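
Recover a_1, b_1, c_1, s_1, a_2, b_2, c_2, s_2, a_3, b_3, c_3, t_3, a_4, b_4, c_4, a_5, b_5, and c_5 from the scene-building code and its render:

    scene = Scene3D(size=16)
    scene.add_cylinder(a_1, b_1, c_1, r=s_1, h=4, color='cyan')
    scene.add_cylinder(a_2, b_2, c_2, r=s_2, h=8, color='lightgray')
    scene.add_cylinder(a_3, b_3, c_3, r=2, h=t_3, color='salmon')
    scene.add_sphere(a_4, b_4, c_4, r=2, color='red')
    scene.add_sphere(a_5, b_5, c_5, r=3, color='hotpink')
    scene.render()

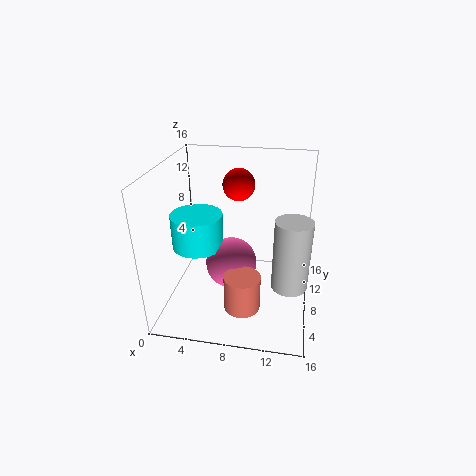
a_1 = 3
b_1 = 9
c_1 = 6
s_1 = 3
a_2 = 14
b_2 = 7
c_2 = 3
s_2 = 2
a_3 = 9
b_3 = 5
c_3 = 1
t_3 = 4
a_4 = 7
b_4 = 14
c_4 = 12
a_5 = 7
b_5 = 9
c_5 = 4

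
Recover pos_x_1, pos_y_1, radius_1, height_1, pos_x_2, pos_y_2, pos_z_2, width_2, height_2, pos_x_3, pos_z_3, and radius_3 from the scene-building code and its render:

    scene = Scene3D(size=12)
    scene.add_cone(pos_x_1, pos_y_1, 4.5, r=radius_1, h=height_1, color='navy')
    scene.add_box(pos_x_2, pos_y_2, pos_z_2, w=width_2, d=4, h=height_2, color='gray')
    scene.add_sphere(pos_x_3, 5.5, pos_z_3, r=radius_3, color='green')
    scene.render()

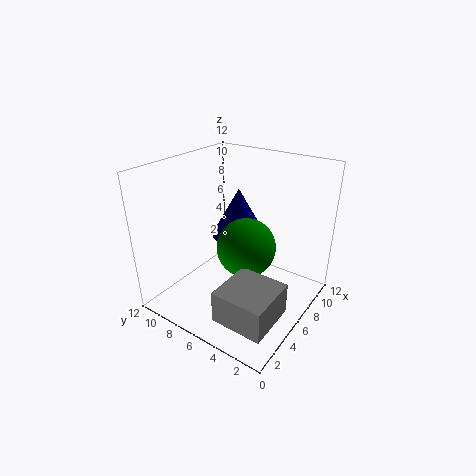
pos_x_1 = 9; pos_y_1 = 8; radius_1 = 2.5; height_1 = 4.5; pos_x_2 = 0.5; pos_y_2 = 0.5; pos_z_2 = 2; width_2 = 4; height_2 = 2.5; pos_x_3 = 6.5; pos_z_3 = 5; radius_3 = 2.5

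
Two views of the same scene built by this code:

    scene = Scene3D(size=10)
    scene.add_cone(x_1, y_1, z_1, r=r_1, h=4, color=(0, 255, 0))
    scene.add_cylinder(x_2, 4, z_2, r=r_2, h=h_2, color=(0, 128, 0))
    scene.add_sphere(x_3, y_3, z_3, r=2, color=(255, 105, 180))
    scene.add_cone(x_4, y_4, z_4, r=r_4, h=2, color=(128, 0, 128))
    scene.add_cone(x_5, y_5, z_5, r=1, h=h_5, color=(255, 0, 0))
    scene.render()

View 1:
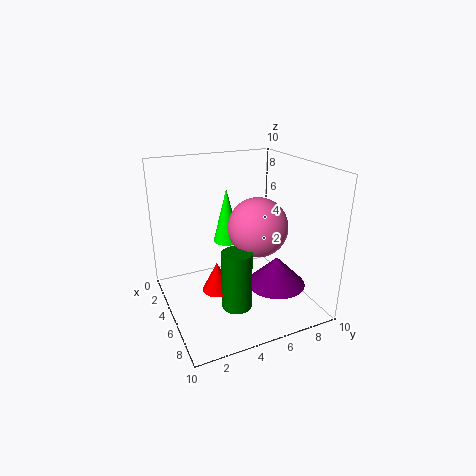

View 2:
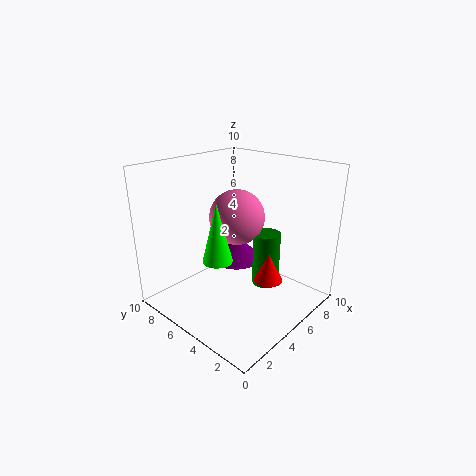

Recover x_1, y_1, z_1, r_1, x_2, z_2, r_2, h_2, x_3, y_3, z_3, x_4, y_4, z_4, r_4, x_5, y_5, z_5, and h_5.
x_1 = 3
y_1 = 5
z_1 = 4
r_1 = 1
x_2 = 7
z_2 = 1
r_2 = 1
h_2 = 4
x_3 = 6
y_3 = 6
z_3 = 6
x_4 = 7
y_4 = 7
z_4 = 2
r_4 = 2
x_5 = 6
y_5 = 3
z_5 = 2
h_5 = 2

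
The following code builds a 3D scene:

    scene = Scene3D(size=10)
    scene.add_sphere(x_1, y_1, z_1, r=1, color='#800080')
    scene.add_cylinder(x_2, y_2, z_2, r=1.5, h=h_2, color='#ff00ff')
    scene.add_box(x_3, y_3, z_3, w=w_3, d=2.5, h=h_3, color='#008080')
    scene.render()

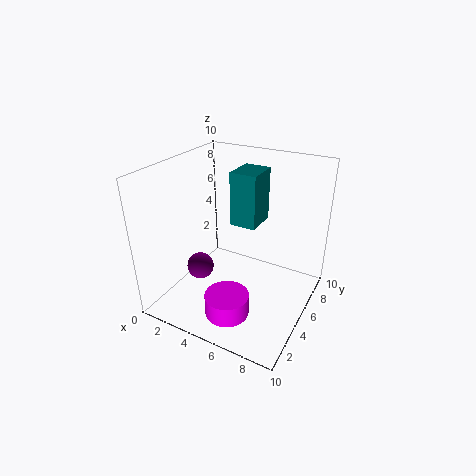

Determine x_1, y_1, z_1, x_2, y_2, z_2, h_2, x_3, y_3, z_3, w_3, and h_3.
x_1 = 2
y_1 = 4.5
z_1 = 2
x_2 = 5.5
y_2 = 2.5
z_2 = 0.5
h_2 = 1.5
x_3 = 3.5
y_3 = 6.5
z_3 = 5
w_3 = 2
h_3 = 4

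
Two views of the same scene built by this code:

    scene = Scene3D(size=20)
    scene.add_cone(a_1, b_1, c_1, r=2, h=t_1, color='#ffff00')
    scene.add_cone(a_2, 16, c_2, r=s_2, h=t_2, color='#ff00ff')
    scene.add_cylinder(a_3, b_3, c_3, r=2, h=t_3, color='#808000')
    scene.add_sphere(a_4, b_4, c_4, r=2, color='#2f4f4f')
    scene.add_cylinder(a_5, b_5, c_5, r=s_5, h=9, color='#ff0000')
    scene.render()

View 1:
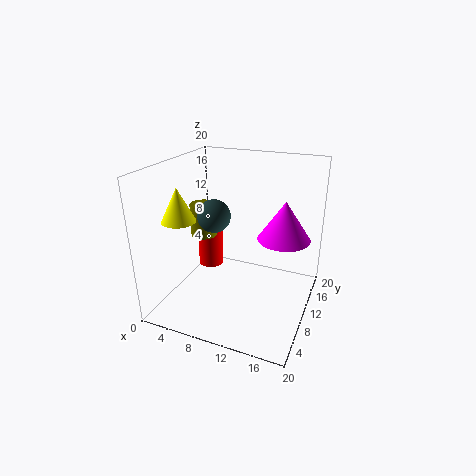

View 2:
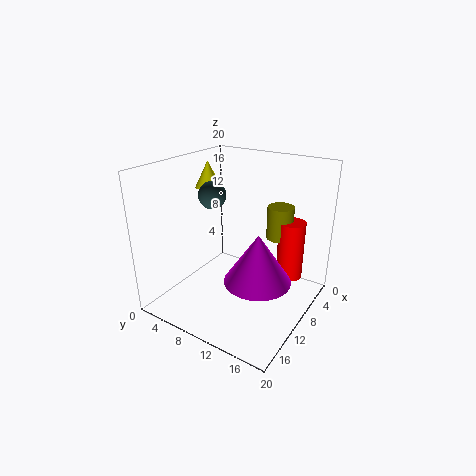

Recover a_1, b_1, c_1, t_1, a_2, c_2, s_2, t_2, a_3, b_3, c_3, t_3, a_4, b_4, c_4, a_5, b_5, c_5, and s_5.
a_1 = 6, b_1 = 2, c_1 = 15, t_1 = 4, a_2 = 15, c_2 = 8, s_2 = 4, t_2 = 6, a_3 = 3, b_3 = 13, c_3 = 8, t_3 = 5, a_4 = 9, b_4 = 5, c_4 = 15, a_5 = 3, b_5 = 15, c_5 = 2, s_5 = 2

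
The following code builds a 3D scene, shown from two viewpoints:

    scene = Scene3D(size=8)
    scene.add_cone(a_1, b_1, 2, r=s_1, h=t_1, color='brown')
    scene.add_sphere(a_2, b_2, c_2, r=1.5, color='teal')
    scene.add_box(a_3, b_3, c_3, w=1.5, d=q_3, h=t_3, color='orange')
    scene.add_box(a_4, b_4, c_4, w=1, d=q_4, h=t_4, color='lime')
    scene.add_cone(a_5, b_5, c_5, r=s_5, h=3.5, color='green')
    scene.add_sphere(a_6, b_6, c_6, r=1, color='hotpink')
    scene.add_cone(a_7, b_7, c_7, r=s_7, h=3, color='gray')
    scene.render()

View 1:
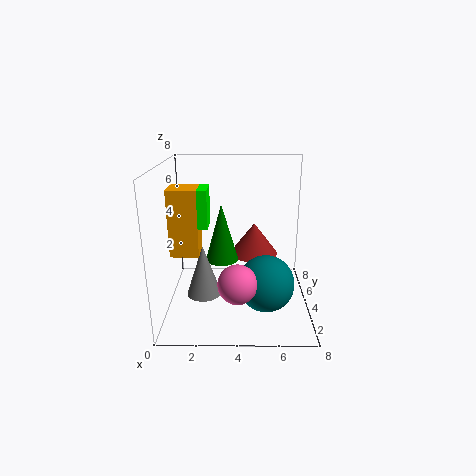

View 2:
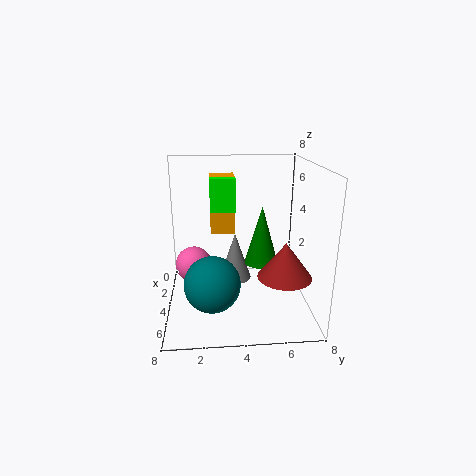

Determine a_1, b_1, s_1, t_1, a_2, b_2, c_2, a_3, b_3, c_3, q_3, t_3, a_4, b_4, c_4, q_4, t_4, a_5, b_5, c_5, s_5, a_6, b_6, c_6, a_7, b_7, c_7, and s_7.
a_1 = 5, b_1 = 6.5, s_1 = 1.5, t_1 = 2, a_2 = 5.5, b_2 = 2.5, c_2 = 2, a_3 = 0.5, b_3 = 2.5, c_3 = 3.5, q_3 = 1.5, t_3 = 3.5, a_4 = 1.5, b_4 = 2.5, c_4 = 5, q_4 = 1.5, t_4 = 2, a_5 = 3, b_5 = 5.5, c_5 = 2, s_5 = 1, a_6 = 4, b_6 = 1.5, c_6 = 2.5, a_7 = 2, b_7 = 4, c_7 = 0.5, s_7 = 1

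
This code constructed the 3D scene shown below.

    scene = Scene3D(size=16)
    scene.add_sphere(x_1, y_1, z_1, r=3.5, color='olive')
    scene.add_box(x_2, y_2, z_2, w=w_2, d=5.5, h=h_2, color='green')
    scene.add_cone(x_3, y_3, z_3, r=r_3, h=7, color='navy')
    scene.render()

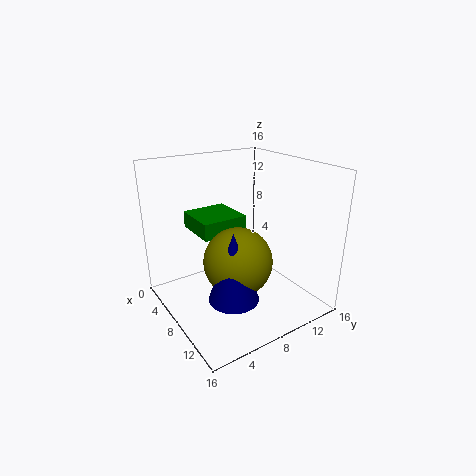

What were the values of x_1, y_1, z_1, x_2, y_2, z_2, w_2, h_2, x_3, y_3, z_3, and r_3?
x_1 = 11, y_1 = 6, z_1 = 7, x_2 = 0.5, y_2 = 5, z_2 = 7.5, w_2 = 5.5, h_2 = 2, x_3 = 12.5, y_3 = 4.5, z_3 = 4, r_3 = 2.5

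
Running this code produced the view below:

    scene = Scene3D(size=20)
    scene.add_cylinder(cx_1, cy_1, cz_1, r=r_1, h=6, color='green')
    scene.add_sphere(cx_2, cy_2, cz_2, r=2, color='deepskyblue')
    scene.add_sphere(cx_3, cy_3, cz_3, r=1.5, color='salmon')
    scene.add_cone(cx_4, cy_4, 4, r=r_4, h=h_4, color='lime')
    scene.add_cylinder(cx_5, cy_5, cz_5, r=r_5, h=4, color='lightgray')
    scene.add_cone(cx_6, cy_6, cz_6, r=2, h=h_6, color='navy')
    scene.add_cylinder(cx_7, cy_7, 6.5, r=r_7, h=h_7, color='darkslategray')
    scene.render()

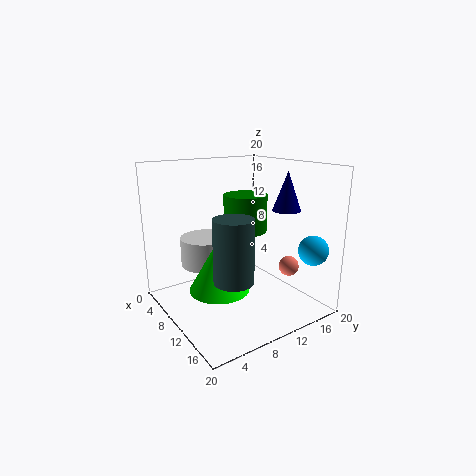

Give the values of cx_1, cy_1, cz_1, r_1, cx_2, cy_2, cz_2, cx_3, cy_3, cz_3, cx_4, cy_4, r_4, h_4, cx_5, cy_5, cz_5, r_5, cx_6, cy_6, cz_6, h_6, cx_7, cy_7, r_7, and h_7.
cx_1 = 4; cy_1 = 15.5; cz_1 = 8.5; r_1 = 3.5; cx_2 = 17.5; cy_2 = 17; cz_2 = 9; cx_3 = 12; cy_3 = 18; cz_3 = 4.5; cx_4 = 11.5; cy_4 = 6; r_4 = 4; h_4 = 7; cx_5 = 7; cy_5 = 6.5; cz_5 = 6; r_5 = 3.5; cx_6 = 12.5; cy_6 = 16.5; cz_6 = 13.5; h_6 = 5.5; cx_7 = 15; cy_7 = 6; r_7 = 2.5; h_7 = 8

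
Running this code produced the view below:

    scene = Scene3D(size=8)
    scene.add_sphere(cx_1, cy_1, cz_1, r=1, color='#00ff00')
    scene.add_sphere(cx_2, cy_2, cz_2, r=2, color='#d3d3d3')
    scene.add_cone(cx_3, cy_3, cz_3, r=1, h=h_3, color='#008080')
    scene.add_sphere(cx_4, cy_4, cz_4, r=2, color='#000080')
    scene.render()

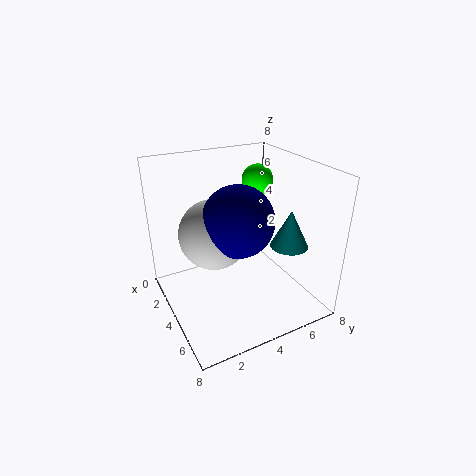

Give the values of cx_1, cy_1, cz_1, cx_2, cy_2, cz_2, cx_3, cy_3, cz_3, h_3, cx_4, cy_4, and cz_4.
cx_1 = 1; cy_1 = 7; cz_1 = 6; cx_2 = 3; cy_2 = 3; cz_2 = 4; cx_3 = 6; cy_3 = 6; cz_3 = 4; h_3 = 2; cx_4 = 4; cy_4 = 4; cz_4 = 5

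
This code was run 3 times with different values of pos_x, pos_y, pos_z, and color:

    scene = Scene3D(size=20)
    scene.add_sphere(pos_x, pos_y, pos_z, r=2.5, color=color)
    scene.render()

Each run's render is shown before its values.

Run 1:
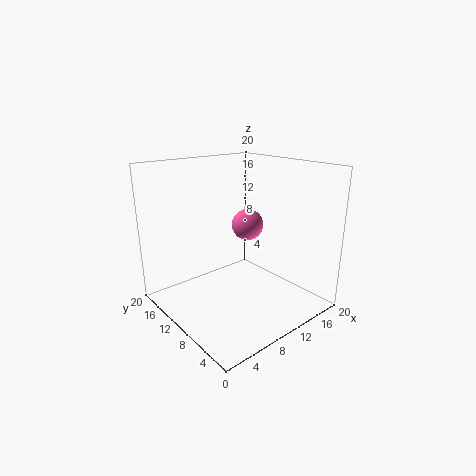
pos_x = 15.75; pos_y = 14.5; pos_z = 9.5; color = 'hotpink'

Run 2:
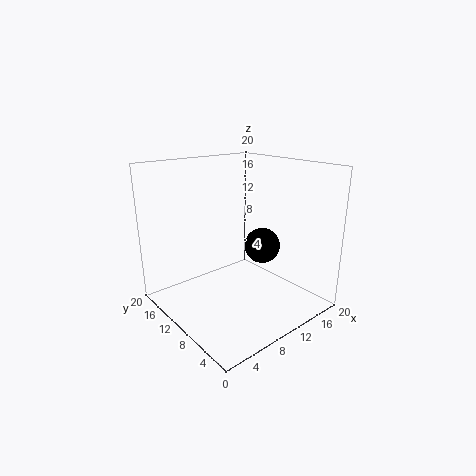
pos_x = 13.25; pos_y = 8.5; pos_z = 8.5; color = 'black'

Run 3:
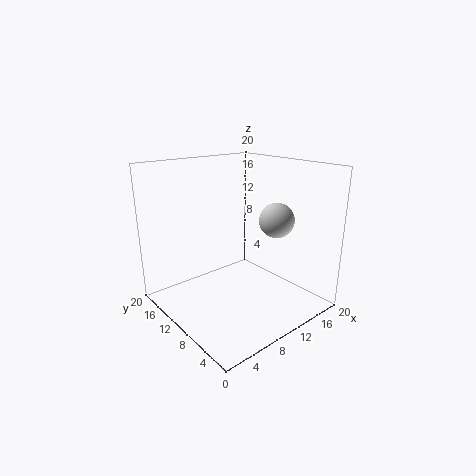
pos_x = 15.25; pos_y = 7.75; pos_z = 12; color = 'lightgray'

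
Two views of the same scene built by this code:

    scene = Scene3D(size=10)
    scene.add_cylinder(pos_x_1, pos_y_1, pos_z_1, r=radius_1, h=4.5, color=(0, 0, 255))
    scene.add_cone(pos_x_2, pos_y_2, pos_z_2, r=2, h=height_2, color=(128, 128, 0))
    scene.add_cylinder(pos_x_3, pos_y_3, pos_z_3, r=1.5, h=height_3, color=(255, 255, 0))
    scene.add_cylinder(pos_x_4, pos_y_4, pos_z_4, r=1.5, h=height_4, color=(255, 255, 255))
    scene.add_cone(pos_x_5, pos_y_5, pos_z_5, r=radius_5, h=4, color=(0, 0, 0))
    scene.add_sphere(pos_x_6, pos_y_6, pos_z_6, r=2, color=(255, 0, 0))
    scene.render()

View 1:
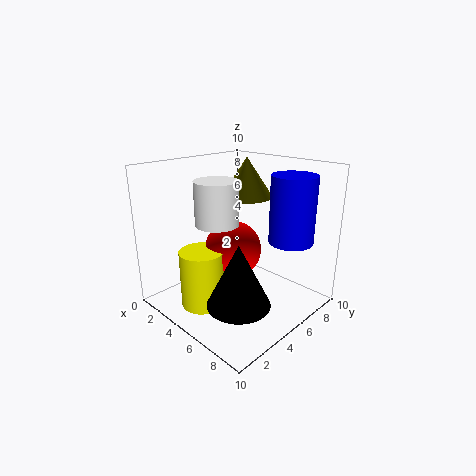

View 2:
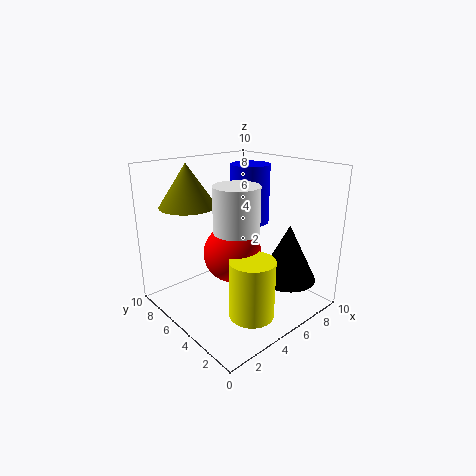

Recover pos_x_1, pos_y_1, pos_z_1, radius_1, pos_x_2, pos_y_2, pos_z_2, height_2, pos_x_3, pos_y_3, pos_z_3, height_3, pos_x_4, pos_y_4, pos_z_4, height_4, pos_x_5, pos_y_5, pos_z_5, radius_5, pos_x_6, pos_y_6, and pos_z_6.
pos_x_1 = 8; pos_y_1 = 7; pos_z_1 = 5; radius_1 = 1.5; pos_x_2 = 3; pos_y_2 = 8; pos_z_2 = 7; height_2 = 3; pos_x_3 = 4; pos_y_3 = 2.5; pos_z_3 = 0.5; height_3 = 4; pos_x_4 = 4; pos_y_4 = 4; pos_z_4 = 6; height_4 = 3; pos_x_5 = 7.5; pos_y_5 = 2.5; pos_z_5 = 2; radius_5 = 2; pos_x_6 = 4.5; pos_y_6 = 5; pos_z_6 = 4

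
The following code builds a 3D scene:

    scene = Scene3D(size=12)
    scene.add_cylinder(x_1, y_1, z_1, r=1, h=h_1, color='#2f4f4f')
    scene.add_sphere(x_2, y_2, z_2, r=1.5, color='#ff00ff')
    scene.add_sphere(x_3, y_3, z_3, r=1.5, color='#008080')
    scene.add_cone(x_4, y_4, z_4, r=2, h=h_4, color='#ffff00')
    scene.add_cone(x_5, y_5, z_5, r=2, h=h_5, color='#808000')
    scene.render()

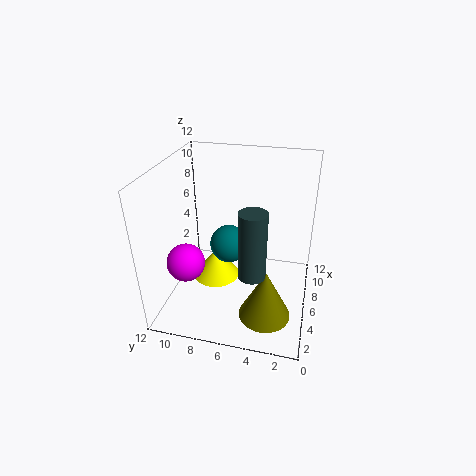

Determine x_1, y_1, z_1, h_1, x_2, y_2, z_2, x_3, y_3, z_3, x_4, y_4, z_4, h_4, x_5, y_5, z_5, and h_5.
x_1 = 2, y_1 = 4, z_1 = 5.5, h_1 = 5, x_2 = 3, y_2 = 9.5, z_2 = 5, x_3 = 5, y_3 = 6.5, z_3 = 6, x_4 = 6, y_4 = 8, z_4 = 2, h_4 = 2.5, x_5 = 2.5, y_5 = 3, z_5 = 1.5, h_5 = 4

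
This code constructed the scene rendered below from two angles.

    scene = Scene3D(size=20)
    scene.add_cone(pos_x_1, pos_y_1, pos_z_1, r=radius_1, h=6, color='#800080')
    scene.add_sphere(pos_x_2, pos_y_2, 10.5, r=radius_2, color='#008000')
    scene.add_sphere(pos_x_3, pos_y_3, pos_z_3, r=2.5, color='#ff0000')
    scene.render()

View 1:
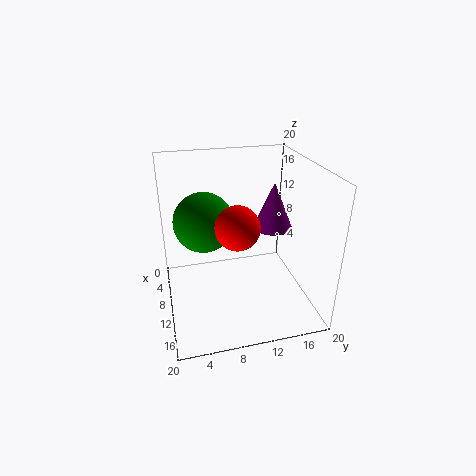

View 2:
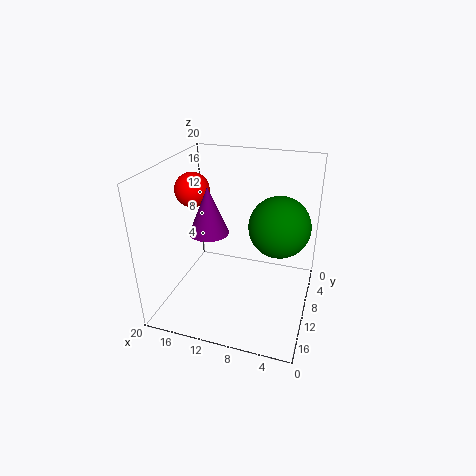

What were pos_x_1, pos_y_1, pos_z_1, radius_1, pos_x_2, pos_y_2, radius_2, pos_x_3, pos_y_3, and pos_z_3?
pos_x_1 = 12.5
pos_y_1 = 14
pos_z_1 = 12.5
radius_1 = 2.5
pos_x_2 = 5
pos_y_2 = 6
radius_2 = 4.5
pos_x_3 = 17.5
pos_y_3 = 8
pos_z_3 = 15.5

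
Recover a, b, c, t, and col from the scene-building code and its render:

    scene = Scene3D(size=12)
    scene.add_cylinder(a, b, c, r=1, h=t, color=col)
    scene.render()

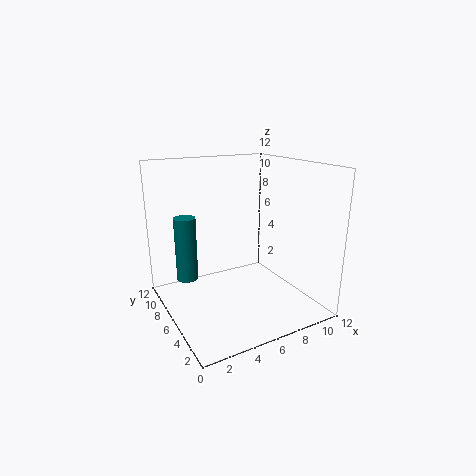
a = 3
b = 10.5
c = 1
t = 6
col = 'teal'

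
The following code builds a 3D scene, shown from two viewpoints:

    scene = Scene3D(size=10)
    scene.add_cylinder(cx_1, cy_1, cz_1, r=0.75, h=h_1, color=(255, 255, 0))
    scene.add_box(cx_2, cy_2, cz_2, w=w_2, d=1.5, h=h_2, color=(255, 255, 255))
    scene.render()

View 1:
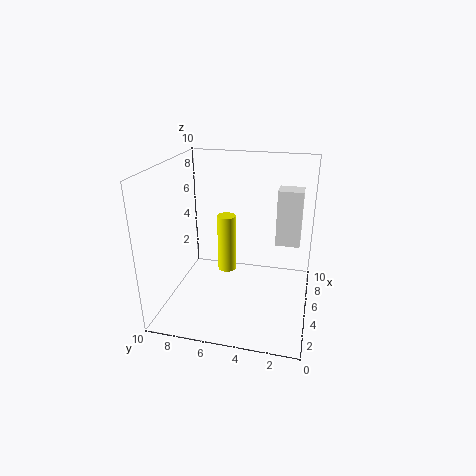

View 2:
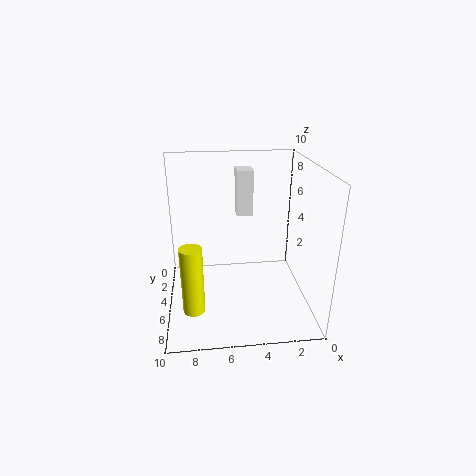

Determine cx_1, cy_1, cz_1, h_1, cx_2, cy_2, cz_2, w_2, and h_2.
cx_1 = 8.25
cy_1 = 6.75
cz_1 = 0.5
h_1 = 4.75
cx_2 = 3.5
cy_2 = 0.75
cz_2 = 5.5
w_2 = 1.25
h_2 = 3.5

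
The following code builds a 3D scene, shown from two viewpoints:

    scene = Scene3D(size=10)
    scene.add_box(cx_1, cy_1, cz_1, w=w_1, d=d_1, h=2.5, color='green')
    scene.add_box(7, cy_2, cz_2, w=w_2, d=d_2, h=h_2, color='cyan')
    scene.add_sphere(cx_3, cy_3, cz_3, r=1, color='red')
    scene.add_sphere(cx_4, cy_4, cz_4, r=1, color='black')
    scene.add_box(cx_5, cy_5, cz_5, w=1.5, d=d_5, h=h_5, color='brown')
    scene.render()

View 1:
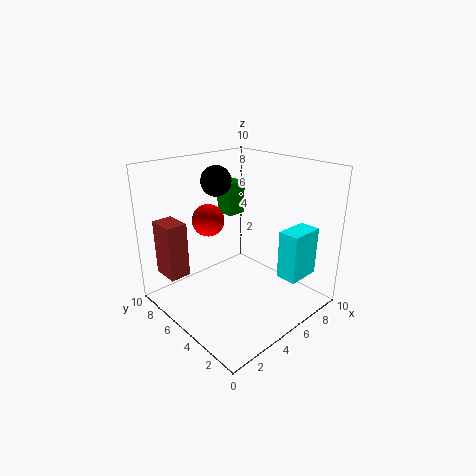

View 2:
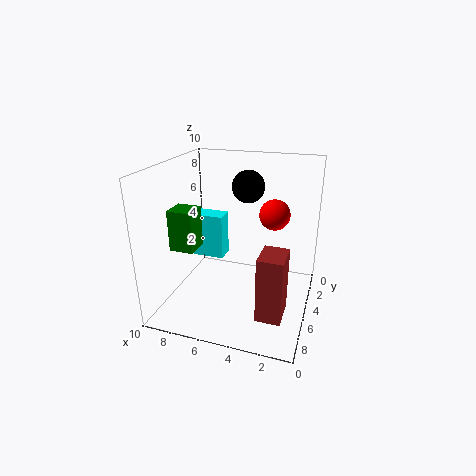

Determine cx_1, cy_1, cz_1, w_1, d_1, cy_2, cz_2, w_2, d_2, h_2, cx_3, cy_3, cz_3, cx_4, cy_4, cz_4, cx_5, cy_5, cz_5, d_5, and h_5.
cx_1 = 6.5; cy_1 = 7.5; cz_1 = 5.5; w_1 = 1.5; d_1 = 1.5; cy_2 = 1.5; cz_2 = 2; w_2 = 2.5; d_2 = 1.5; h_2 = 3.5; cx_3 = 2.5; cy_3 = 5; cz_3 = 7; cx_4 = 4; cy_4 = 6; cz_4 = 9; cx_5 = 1; cy_5 = 7.5; cz_5 = 2; d_5 = 2; h_5 = 4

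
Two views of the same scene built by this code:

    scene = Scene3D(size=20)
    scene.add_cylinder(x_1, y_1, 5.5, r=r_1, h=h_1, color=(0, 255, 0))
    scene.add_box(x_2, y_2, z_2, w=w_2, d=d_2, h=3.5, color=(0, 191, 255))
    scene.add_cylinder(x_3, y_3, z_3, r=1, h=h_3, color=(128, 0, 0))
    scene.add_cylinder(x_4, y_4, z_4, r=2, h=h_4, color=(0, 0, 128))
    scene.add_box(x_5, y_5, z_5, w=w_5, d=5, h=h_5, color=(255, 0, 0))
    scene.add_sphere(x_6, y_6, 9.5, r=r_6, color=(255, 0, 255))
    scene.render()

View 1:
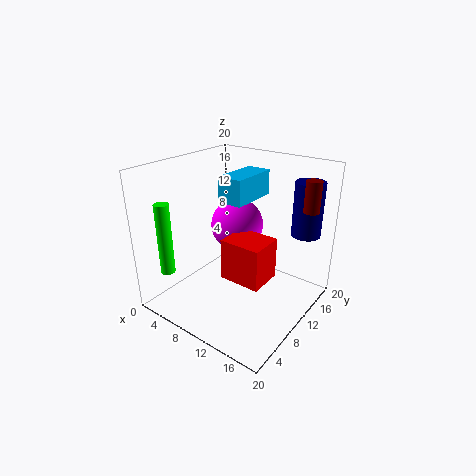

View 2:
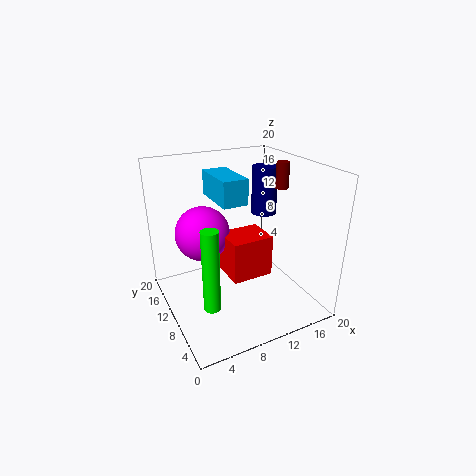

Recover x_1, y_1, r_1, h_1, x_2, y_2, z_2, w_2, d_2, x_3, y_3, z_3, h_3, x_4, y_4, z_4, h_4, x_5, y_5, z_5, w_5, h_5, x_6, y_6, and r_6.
x_1 = 3, y_1 = 3, r_1 = 1, h_1 = 10, x_2 = 7.5, y_2 = 9, z_2 = 15, w_2 = 3.5, d_2 = 7, x_3 = 19, y_3 = 13, z_3 = 15, h_3 = 4, x_4 = 17.5, y_4 = 15.5, z_4 = 10.5, h_4 = 7.5, x_5 = 8.5, y_5 = 8, z_5 = 4, w_5 = 6, h_5 = 6, x_6 = 6.5, y_6 = 14.5, r_6 = 4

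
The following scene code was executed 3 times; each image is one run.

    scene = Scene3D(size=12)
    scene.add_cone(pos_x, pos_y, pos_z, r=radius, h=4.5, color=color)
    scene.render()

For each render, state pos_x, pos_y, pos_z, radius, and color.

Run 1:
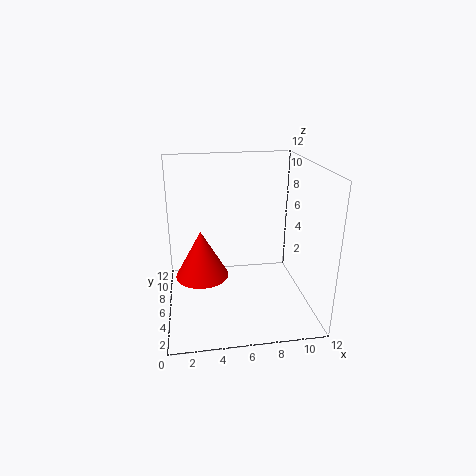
pos_x = 3
pos_y = 9
pos_z = 1
radius = 2.5
color = 'red'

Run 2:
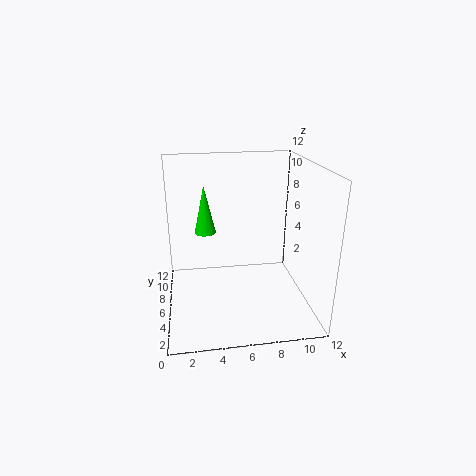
pos_x = 3.5
pos_y = 10
pos_z = 5
radius = 1
color = 'lime'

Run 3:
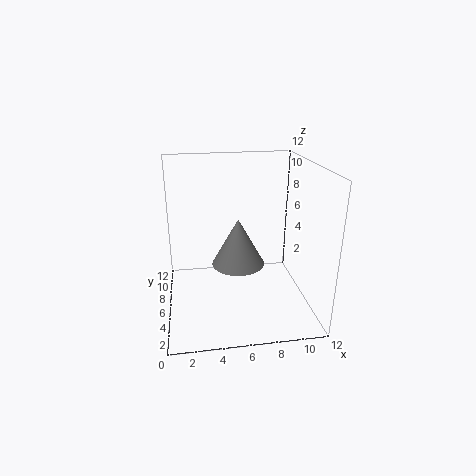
pos_x = 6.5
pos_y = 9
pos_z = 2
radius = 2.5
color = 'gray'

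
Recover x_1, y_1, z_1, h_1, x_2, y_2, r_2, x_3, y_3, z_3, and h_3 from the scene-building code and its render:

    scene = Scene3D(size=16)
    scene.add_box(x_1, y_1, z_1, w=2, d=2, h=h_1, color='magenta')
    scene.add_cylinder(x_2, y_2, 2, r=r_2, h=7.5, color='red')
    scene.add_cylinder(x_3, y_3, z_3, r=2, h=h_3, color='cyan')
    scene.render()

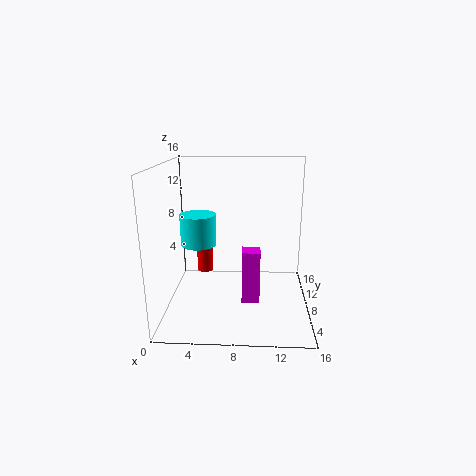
x_1 = 8.5, y_1 = 6, z_1 = 1, h_1 = 6, x_2 = 3.5, y_2 = 12.5, r_2 = 1, x_3 = 3.5, y_3 = 8.5, z_3 = 7, h_3 = 3.5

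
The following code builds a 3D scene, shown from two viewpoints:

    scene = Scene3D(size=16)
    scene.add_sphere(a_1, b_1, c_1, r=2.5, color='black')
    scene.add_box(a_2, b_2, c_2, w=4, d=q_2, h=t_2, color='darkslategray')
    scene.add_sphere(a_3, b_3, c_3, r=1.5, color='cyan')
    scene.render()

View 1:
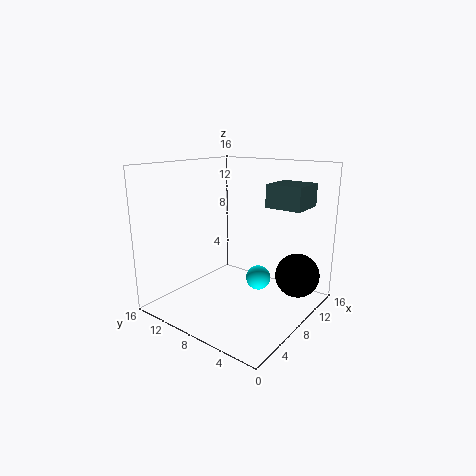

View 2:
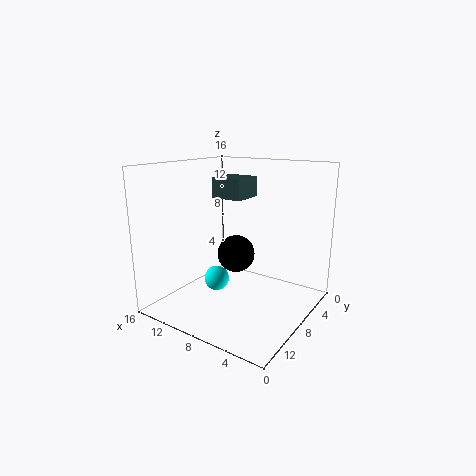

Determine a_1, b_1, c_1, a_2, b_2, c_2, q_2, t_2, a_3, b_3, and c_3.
a_1 = 12; b_1 = 2.5; c_1 = 3.5; a_2 = 9.5; b_2 = 1.5; c_2 = 11.5; q_2 = 4; t_2 = 2.5; a_3 = 11.5; b_3 = 7.5; c_3 = 2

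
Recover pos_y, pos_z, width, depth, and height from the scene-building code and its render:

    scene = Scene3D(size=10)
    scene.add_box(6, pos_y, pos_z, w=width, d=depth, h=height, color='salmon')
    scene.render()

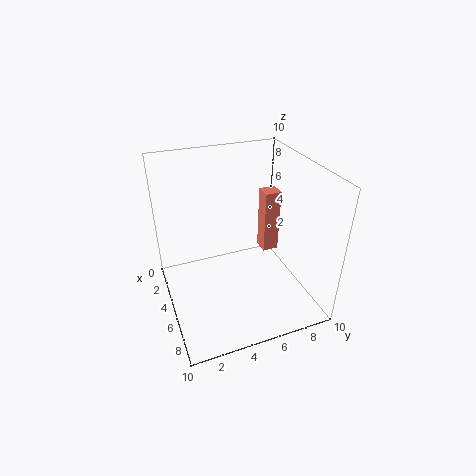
pos_y = 6, pos_z = 5, width = 1, depth = 1, height = 4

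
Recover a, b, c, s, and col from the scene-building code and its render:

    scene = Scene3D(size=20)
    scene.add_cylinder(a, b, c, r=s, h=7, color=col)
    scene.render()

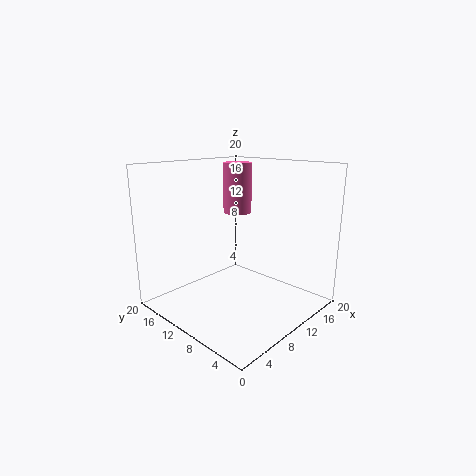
a = 12, b = 12, c = 13, s = 2, col = 'hotpink'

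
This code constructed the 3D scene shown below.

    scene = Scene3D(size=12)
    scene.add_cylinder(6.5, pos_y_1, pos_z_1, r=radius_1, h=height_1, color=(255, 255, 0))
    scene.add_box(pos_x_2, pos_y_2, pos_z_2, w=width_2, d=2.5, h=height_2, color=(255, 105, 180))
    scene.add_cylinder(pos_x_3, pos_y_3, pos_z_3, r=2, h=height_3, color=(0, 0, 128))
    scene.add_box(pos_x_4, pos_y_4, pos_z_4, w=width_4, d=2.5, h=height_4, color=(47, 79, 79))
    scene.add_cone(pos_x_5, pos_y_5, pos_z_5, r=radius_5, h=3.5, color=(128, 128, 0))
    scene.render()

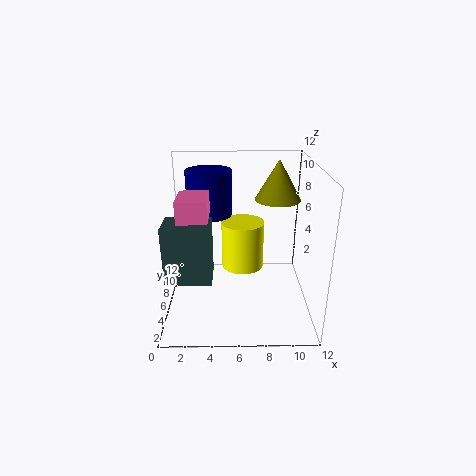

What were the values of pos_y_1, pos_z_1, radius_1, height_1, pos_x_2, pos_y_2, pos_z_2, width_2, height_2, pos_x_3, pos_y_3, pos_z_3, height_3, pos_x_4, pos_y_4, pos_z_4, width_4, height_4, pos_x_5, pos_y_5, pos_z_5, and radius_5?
pos_y_1 = 9.5, pos_z_1 = 1.5, radius_1 = 2, height_1 = 4.5, pos_x_2 = 2, pos_y_2 = 0.5, pos_z_2 = 9.5, width_2 = 2, height_2 = 1.5, pos_x_3 = 3.5, pos_y_3 = 9, pos_z_3 = 7, height_3 = 4, pos_x_4 = 0.5, pos_y_4 = 2, pos_z_4 = 4, width_4 = 3.5, height_4 = 4.5, pos_x_5 = 9.5, pos_y_5 = 8.5, pos_z_5 = 8.5, radius_5 = 2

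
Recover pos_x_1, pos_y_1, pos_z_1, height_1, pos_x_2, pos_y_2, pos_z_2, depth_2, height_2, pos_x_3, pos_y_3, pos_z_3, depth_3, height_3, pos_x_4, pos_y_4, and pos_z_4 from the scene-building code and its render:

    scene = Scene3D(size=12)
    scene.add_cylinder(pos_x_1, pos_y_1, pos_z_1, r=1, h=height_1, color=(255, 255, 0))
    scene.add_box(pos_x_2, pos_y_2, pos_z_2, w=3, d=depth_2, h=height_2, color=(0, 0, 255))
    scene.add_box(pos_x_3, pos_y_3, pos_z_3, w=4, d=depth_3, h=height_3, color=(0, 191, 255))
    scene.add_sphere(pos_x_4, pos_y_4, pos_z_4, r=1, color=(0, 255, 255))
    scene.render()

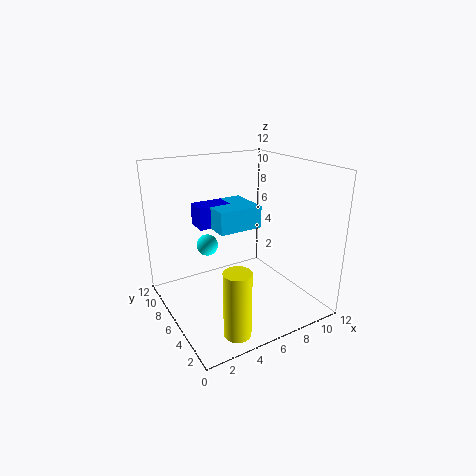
pos_x_1 = 3; pos_y_1 = 1; pos_z_1 = 1; height_1 = 5; pos_x_2 = 4; pos_y_2 = 9; pos_z_2 = 6; depth_2 = 2; height_2 = 2; pos_x_3 = 5; pos_y_3 = 7; pos_z_3 = 6; depth_3 = 4; height_3 = 2; pos_x_4 = 5; pos_y_4 = 10; pos_z_4 = 4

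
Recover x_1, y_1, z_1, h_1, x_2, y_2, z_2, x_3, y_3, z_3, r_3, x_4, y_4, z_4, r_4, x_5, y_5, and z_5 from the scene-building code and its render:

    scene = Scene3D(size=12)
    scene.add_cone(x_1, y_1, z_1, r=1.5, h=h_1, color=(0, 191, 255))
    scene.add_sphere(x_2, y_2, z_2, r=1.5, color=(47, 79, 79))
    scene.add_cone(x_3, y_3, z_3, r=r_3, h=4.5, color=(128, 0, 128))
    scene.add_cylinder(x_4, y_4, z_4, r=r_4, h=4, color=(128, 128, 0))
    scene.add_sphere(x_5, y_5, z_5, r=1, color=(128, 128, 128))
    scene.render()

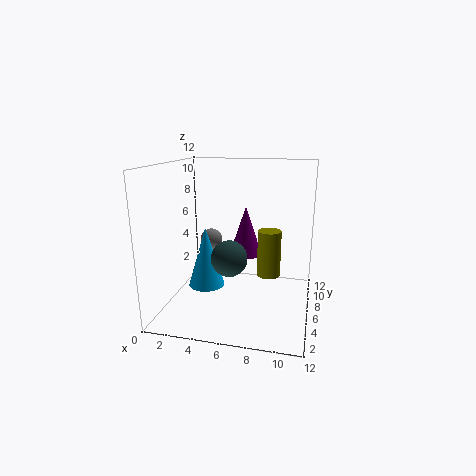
x_1 = 3.5, y_1 = 5, z_1 = 2, h_1 = 5, x_2 = 5.5, y_2 = 5, z_2 = 4.5, x_3 = 6, y_3 = 9, z_3 = 3.5, r_3 = 1.5, x_4 = 8.5, y_4 = 7, z_4 = 2.5, r_4 = 1, x_5 = 3, y_5 = 8, z_5 = 5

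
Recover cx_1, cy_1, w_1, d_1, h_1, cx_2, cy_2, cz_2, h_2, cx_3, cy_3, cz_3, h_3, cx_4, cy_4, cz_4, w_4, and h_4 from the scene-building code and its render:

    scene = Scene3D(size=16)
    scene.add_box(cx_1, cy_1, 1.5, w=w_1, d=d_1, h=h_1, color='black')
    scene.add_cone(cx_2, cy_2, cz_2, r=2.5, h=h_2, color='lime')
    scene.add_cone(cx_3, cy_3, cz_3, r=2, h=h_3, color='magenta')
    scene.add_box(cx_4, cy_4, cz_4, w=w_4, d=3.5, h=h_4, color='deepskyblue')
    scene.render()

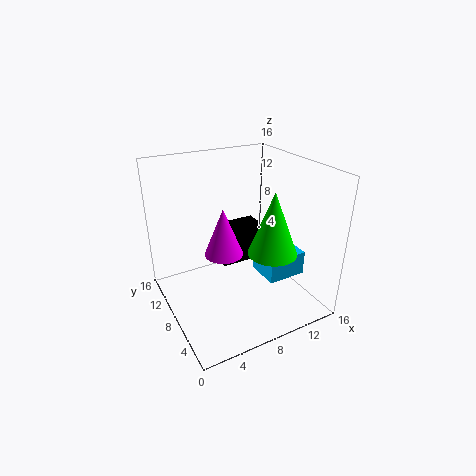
cx_1 = 8.5
cy_1 = 12.5
w_1 = 5
d_1 = 2
h_1 = 5.5
cx_2 = 9.5
cy_2 = 3.5
cz_2 = 8
h_2 = 6.5
cx_3 = 5.5
cy_3 = 6.5
cz_3 = 7.5
h_3 = 5
cx_4 = 8.5
cy_4 = 2
cz_4 = 5.5
w_4 = 4
h_4 = 2.5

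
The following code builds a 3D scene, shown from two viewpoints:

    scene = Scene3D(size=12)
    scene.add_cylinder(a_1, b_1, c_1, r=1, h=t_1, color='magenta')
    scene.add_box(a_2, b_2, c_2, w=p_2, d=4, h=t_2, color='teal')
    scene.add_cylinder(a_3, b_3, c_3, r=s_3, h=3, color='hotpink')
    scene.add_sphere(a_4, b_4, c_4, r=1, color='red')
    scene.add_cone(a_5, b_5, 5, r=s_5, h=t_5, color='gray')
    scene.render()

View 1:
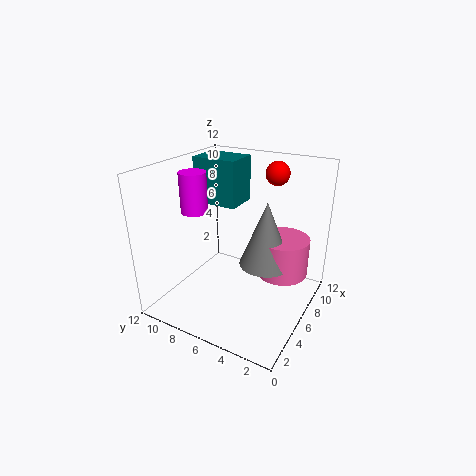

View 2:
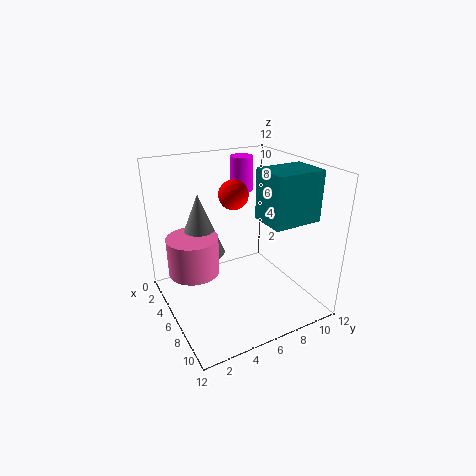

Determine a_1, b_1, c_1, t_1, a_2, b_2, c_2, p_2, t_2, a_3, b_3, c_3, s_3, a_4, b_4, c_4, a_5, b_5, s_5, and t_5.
a_1 = 3; b_1 = 8; c_1 = 9; t_1 = 3; a_2 = 7; b_2 = 7; c_2 = 8; p_2 = 3; t_2 = 4; a_3 = 6; b_3 = 2; c_3 = 4; s_3 = 2; a_4 = 9; b_4 = 4; c_4 = 11; a_5 = 5; b_5 = 3; s_5 = 2; t_5 = 5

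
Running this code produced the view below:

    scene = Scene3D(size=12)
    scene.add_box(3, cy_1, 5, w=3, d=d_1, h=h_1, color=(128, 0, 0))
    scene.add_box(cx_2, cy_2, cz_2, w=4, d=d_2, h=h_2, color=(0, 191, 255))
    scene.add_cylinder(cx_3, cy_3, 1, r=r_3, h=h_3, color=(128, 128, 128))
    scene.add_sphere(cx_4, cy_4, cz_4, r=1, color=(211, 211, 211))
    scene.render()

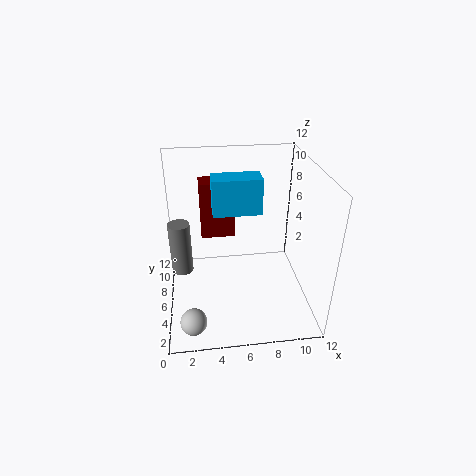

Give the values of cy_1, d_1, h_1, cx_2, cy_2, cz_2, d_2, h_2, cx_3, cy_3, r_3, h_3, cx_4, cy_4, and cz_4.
cy_1 = 8, d_1 = 2, h_1 = 5, cx_2 = 4, cy_2 = 6, cz_2 = 8, d_2 = 2, h_2 = 3, cx_3 = 1, cy_3 = 9, r_3 = 1, h_3 = 5, cx_4 = 2, cy_4 = 1, cz_4 = 2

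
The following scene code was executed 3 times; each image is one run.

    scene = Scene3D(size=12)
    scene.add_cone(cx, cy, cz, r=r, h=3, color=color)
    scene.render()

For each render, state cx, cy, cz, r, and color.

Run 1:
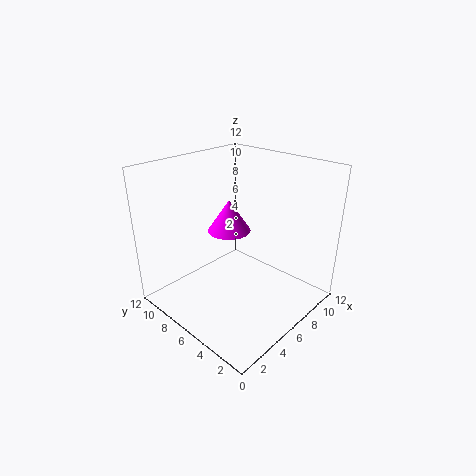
cx = 8, cy = 9, cz = 5, r = 2, color = 'magenta'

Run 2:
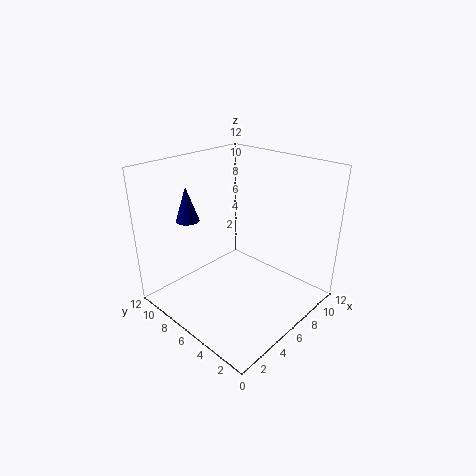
cx = 4, cy = 10, cz = 7, r = 1, color = 'navy'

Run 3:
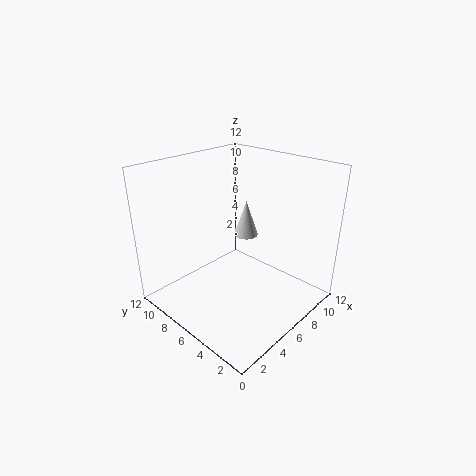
cx = 7, cy = 6, cz = 6, r = 1, color = 'lightgray'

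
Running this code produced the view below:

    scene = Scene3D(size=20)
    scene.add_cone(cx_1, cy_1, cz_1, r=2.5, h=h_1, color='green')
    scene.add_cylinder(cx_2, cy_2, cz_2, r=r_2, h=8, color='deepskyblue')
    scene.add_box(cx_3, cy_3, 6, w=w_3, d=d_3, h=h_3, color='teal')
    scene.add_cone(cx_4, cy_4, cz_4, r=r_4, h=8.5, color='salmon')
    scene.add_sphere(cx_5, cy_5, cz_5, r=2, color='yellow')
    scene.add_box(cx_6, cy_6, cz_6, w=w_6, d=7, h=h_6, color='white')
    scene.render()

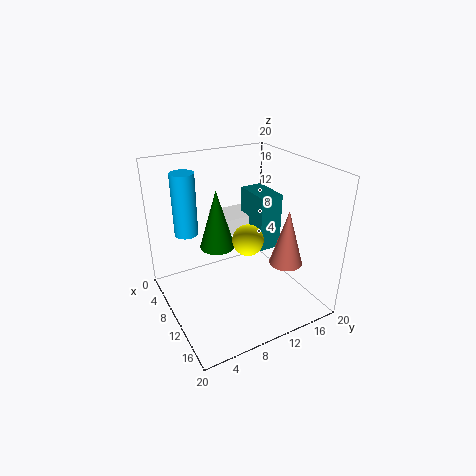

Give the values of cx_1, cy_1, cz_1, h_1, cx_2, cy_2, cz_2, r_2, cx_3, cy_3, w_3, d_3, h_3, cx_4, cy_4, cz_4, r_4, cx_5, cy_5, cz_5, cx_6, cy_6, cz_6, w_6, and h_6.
cx_1 = 7.5; cy_1 = 8; cz_1 = 8; h_1 = 8.5; cx_2 = 9; cy_2 = 3; cz_2 = 12; r_2 = 1.5; cx_3 = 3; cy_3 = 14.5; w_3 = 6; d_3 = 3.5; h_3 = 8.5; cx_4 = 11.5; cy_4 = 17.5; cz_4 = 4.5; r_4 = 2.5; cx_5 = 13.5; cy_5 = 9.5; cz_5 = 11.5; cx_6 = 0.5; cy_6 = 10; cz_6 = 8; w_6 = 5; h_6 = 2.5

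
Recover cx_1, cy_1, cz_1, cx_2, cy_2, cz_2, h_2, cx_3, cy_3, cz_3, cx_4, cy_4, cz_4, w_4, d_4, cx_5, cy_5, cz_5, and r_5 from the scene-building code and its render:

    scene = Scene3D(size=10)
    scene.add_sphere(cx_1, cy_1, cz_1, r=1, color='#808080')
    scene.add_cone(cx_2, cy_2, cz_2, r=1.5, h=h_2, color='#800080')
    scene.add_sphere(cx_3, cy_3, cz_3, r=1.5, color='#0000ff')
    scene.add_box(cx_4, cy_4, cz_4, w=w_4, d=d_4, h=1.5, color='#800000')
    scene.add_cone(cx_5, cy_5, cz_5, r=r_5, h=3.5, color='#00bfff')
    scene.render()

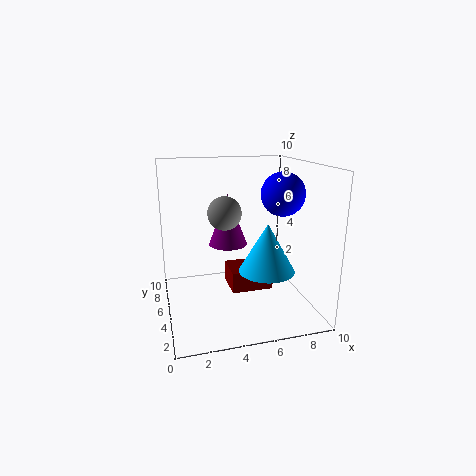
cx_1 = 3.5
cy_1 = 2.5
cz_1 = 7.5
cx_2 = 5
cy_2 = 8
cz_2 = 3.5
h_2 = 4
cx_3 = 8
cy_3 = 4.5
cz_3 = 8
cx_4 = 4.5
cy_4 = 4.5
cz_4 = 1
w_4 = 3
d_4 = 2.5
cx_5 = 7
cy_5 = 4.5
cz_5 = 2.5
r_5 = 2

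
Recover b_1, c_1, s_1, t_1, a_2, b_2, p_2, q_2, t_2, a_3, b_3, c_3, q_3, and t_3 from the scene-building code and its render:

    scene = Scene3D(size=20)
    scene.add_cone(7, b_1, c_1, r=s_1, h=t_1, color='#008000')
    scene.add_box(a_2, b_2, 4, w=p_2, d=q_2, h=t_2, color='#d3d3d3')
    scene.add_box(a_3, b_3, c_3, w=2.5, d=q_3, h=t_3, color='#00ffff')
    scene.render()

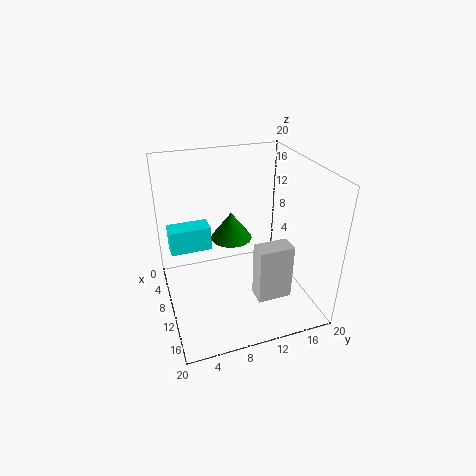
b_1 = 10; c_1 = 8.5; s_1 = 3; t_1 = 4; a_2 = 14.5; b_2 = 10.5; p_2 = 2.5; q_2 = 4.5; t_2 = 7.5; a_3 = 10.5; b_3 = 0.5; c_3 = 11; q_3 = 5; t_3 = 3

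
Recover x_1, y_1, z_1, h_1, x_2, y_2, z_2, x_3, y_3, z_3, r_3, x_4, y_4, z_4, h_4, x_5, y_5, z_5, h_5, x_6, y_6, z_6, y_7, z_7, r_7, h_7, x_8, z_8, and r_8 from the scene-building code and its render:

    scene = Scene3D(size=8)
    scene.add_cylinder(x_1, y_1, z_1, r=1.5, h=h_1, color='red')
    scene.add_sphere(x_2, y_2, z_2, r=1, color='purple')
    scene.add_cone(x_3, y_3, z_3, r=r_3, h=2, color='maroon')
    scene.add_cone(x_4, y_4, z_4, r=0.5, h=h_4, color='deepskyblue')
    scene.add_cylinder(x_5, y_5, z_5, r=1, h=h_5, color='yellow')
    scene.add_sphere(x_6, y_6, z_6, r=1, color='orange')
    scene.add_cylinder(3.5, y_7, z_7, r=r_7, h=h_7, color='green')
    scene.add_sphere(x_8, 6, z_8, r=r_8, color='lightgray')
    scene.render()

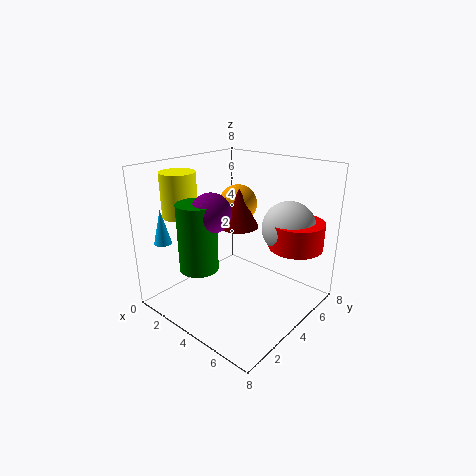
x_1 = 6.5, y_1 = 6, z_1 = 3.5, h_1 = 1.5, x_2 = 4, y_2 = 2, z_2 = 6, x_3 = 4.5, y_3 = 3.5, z_3 = 5, r_3 = 1, x_4 = 0.5, y_4 = 1.5, z_4 = 3.5, h_4 = 2, x_5 = 1, y_5 = 2.5, z_5 = 5, h_5 = 2.5, x_6 = 4, y_6 = 4, z_6 = 6, y_7 = 1.5, z_7 = 3, r_7 = 1, h_7 = 3.5, x_8 = 6, z_8 = 4.5, r_8 = 1.5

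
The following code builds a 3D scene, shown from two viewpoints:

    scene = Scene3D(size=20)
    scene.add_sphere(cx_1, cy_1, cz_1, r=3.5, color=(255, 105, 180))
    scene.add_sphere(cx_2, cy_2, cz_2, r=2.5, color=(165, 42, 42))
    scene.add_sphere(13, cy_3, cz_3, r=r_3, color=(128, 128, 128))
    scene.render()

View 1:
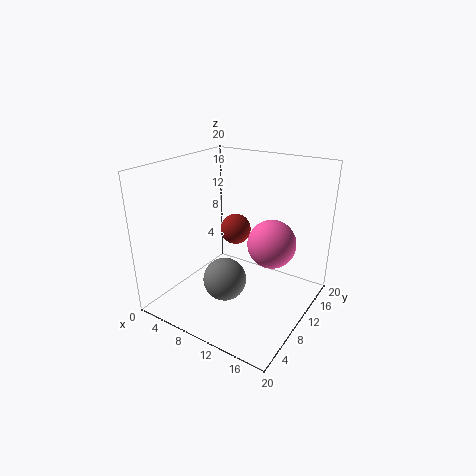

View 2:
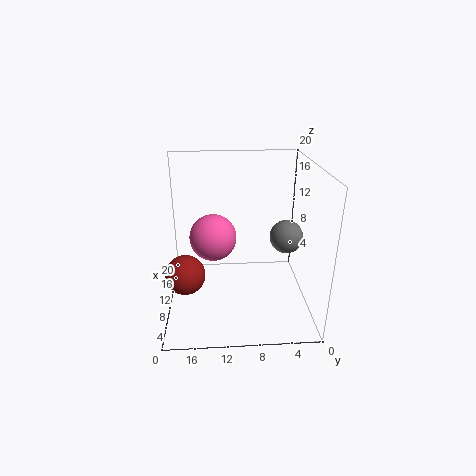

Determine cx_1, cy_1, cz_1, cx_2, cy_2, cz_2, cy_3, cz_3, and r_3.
cx_1 = 13.5; cy_1 = 13.5; cz_1 = 8.5; cx_2 = 5; cy_2 = 17; cz_2 = 7.5; cy_3 = 2.5; cz_3 = 8.5; r_3 = 2.5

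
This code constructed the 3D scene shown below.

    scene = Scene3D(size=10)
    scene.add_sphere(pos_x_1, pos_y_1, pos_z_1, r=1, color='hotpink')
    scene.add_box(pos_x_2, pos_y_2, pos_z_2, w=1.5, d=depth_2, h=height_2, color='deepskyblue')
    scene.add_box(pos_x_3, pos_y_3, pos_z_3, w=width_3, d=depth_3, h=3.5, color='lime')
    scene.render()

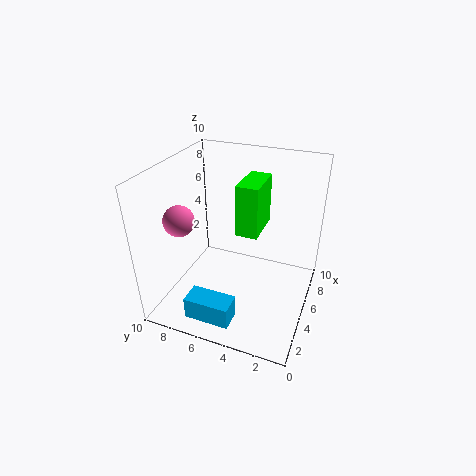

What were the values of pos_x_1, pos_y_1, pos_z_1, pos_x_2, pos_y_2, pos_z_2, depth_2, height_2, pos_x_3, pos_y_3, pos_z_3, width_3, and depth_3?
pos_x_1 = 2.5
pos_y_1 = 8
pos_z_1 = 7
pos_x_2 = 0.5
pos_y_2 = 4
pos_z_2 = 1
depth_2 = 3
height_2 = 1.5
pos_x_3 = 4.5
pos_y_3 = 3.5
pos_z_3 = 5.5
width_3 = 3
depth_3 = 1.5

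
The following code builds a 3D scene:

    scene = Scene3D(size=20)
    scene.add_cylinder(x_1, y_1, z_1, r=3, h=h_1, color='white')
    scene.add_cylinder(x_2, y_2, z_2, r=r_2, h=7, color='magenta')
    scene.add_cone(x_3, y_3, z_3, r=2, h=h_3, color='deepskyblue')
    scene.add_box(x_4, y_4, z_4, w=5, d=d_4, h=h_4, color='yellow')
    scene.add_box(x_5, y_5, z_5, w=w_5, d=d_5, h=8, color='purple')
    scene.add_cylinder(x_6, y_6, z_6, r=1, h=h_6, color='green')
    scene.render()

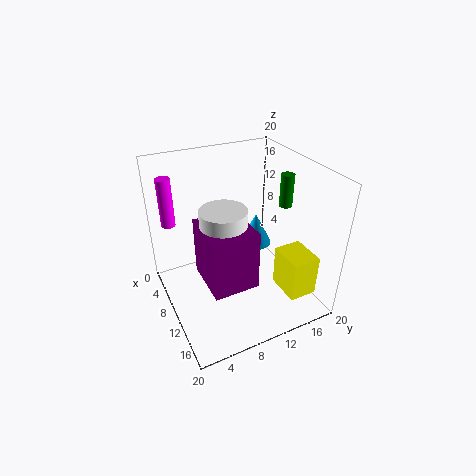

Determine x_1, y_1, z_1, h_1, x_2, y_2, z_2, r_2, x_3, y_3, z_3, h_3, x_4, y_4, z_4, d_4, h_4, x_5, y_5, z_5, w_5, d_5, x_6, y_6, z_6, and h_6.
x_1 = 12; y_1 = 7; z_1 = 8; h_1 = 8; x_2 = 4; y_2 = 2; z_2 = 11; r_2 = 1; x_3 = 13; y_3 = 11; z_3 = 11; h_3 = 4; x_4 = 12; y_4 = 15; z_4 = 2; d_4 = 4; h_4 = 6; x_5 = 9; y_5 = 4; z_5 = 6; w_5 = 7; d_5 = 6; x_6 = 8; y_6 = 19; z_6 = 12; h_6 = 5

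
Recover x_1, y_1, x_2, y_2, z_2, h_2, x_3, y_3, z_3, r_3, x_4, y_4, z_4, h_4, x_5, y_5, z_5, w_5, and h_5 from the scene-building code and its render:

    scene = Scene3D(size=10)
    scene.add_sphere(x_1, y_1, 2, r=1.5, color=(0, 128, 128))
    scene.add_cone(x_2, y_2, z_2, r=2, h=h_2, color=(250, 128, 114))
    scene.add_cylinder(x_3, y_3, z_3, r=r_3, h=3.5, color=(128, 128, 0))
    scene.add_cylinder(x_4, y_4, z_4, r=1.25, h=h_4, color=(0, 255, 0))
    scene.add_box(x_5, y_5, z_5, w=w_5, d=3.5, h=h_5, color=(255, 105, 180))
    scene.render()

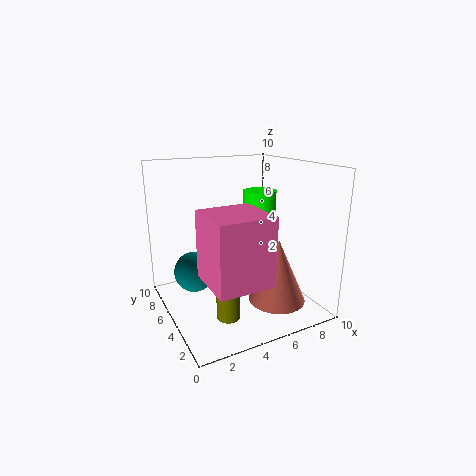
x_1 = 2.5; y_1 = 7.25; x_2 = 7.25; y_2 = 3.25; z_2 = 0.5; h_2 = 4.5; x_3 = 3; y_3 = 2.5; z_3 = 0.75; r_3 = 0.75; x_4 = 7.75; y_4 = 6.75; z_4 = 5.75; h_4 = 2; x_5 = 1.5; y_5 = 0.25; z_5 = 3.5; w_5 = 3.5; h_5 = 4.25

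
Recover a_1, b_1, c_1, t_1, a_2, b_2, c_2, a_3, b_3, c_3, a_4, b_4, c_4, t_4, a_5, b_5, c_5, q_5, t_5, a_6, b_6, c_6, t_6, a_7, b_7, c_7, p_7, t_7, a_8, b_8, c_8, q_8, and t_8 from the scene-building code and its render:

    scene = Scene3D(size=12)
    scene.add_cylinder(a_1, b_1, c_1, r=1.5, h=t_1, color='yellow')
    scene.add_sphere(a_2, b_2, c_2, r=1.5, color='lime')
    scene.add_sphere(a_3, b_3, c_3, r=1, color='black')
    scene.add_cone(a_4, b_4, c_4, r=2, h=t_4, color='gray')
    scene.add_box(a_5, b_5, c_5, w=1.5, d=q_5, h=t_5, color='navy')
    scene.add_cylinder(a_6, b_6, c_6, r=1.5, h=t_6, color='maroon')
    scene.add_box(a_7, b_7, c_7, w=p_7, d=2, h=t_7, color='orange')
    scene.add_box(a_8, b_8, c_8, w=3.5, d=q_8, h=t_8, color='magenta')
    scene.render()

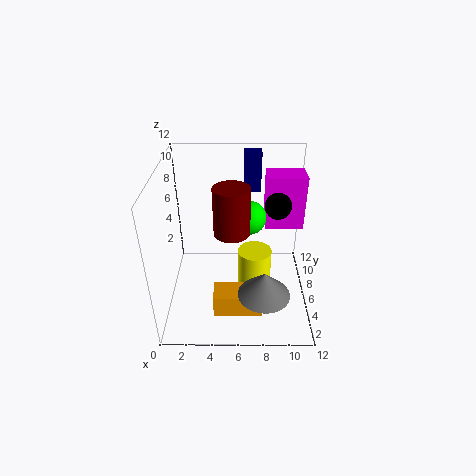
a_1 = 7.5, b_1 = 7, c_1 = 0.5, t_1 = 3.5, a_2 = 7, b_2 = 8.5, c_2 = 6.5, a_3 = 9, b_3 = 5, c_3 = 9.5, a_4 = 8, b_4 = 2, c_4 = 3.5, t_4 = 2, a_5 = 6.5, b_5 = 9.5, c_5 = 8.5, q_5 = 1.5, t_5 = 3.5, a_6 = 5.5, b_6 = 6, c_6 = 6.5, t_6 = 4, a_7 = 4, b_7 = 2.5, c_7 = 0.5, p_7 = 4, t_7 = 2, a_8 = 8.5, b_8 = 9, c_8 = 5, q_8 = 2.5, t_8 = 5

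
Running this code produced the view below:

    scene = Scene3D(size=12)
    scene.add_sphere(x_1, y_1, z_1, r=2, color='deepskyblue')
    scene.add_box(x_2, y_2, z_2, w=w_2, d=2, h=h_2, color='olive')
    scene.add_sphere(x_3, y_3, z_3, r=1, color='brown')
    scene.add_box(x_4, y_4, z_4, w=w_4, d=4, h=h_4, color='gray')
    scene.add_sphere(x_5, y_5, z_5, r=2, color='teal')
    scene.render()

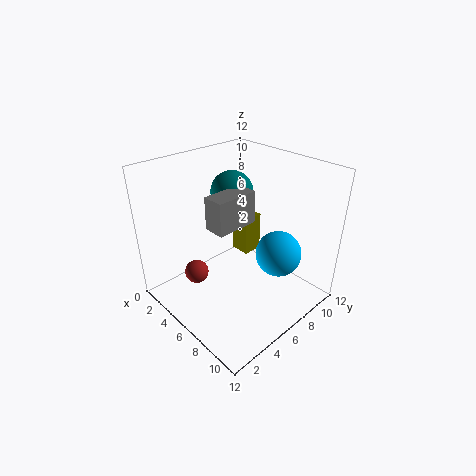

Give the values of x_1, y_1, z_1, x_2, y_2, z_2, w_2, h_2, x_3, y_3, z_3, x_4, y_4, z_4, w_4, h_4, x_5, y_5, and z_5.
x_1 = 8, y_1 = 9, z_1 = 4, x_2 = 1, y_2 = 10, z_2 = 1, w_2 = 2, h_2 = 4, x_3 = 4, y_3 = 3, z_3 = 3, x_4 = 3, y_4 = 5, z_4 = 6, w_4 = 2, h_4 = 3, x_5 = 2, y_5 = 9, z_5 = 8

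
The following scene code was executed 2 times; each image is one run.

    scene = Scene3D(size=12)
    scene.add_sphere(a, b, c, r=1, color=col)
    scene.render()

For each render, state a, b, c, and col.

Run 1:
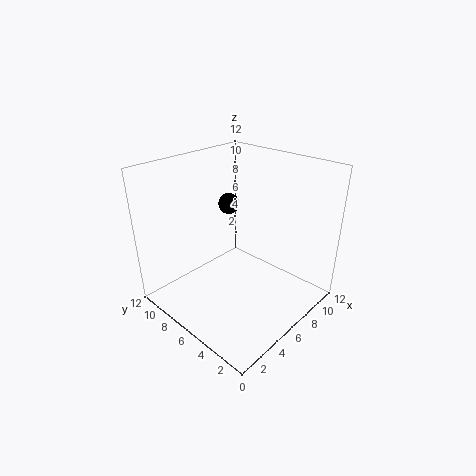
a = 9
b = 10
c = 7
col = 'black'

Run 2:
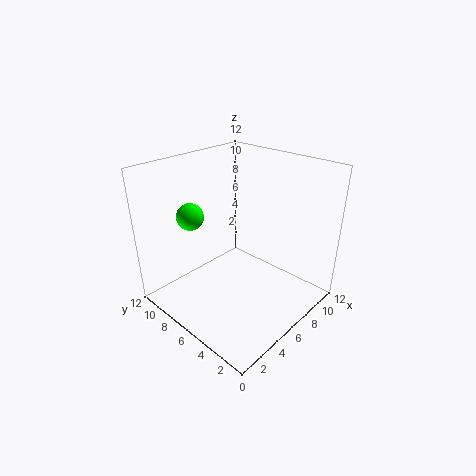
a = 2
b = 7
c = 9
col = 'lime'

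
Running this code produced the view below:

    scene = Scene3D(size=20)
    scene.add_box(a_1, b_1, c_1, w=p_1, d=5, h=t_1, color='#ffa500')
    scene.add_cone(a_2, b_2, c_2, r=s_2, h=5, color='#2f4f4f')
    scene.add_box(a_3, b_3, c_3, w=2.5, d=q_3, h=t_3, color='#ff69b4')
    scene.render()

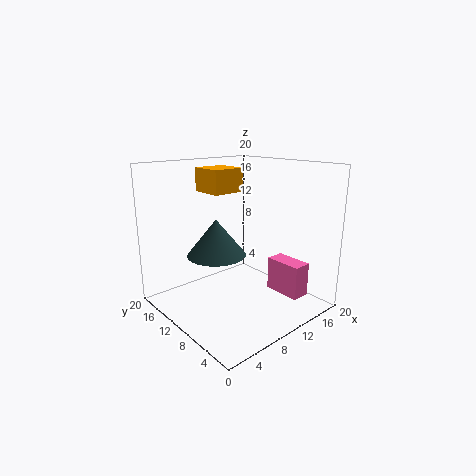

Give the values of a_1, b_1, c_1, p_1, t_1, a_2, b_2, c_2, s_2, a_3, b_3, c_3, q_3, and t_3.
a_1 = 9, b_1 = 13.5, c_1 = 15.5, p_1 = 5, t_1 = 3.5, a_2 = 7, b_2 = 11, c_2 = 8, s_2 = 4, a_3 = 12.5, b_3 = 1.5, c_3 = 3, q_3 = 5, t_3 = 4.5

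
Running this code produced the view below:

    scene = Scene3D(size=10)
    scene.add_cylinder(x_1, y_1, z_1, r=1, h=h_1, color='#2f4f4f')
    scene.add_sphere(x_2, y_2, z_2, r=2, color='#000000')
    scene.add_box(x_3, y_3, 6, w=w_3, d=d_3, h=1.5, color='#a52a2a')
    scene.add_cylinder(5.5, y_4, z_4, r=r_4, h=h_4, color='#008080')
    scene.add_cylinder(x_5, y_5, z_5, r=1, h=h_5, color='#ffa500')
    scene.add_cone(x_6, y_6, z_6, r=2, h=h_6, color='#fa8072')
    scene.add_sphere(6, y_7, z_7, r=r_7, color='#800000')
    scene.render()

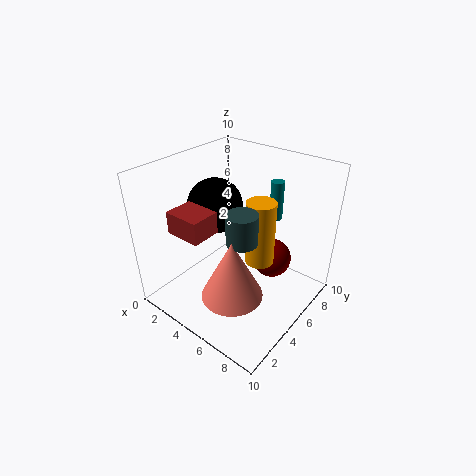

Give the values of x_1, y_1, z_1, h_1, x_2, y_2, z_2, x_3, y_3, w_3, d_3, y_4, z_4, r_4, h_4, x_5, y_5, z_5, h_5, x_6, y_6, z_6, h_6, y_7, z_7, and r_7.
x_1 = 6.5, y_1 = 3.5, z_1 = 6, h_1 = 2, x_2 = 2.5, y_2 = 5.5, z_2 = 6.5, x_3 = 2, y_3 = 1.5, w_3 = 2.5, d_3 = 2, y_4 = 9, z_4 = 5, r_4 = 0.5, h_4 = 3, x_5 = 6.5, y_5 = 5.5, z_5 = 3.5, h_5 = 4.5, x_6 = 6.5, y_6 = 2.5, z_6 = 2.5, h_6 = 4, y_7 = 8, z_7 = 2, r_7 = 1.5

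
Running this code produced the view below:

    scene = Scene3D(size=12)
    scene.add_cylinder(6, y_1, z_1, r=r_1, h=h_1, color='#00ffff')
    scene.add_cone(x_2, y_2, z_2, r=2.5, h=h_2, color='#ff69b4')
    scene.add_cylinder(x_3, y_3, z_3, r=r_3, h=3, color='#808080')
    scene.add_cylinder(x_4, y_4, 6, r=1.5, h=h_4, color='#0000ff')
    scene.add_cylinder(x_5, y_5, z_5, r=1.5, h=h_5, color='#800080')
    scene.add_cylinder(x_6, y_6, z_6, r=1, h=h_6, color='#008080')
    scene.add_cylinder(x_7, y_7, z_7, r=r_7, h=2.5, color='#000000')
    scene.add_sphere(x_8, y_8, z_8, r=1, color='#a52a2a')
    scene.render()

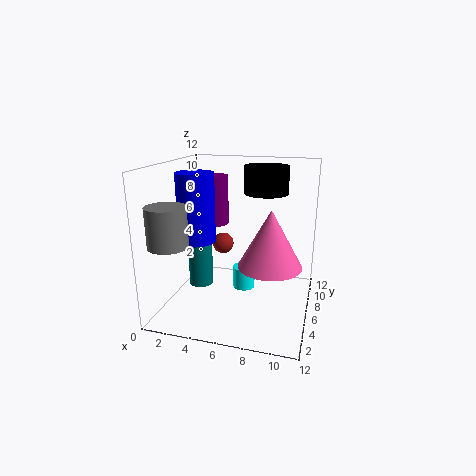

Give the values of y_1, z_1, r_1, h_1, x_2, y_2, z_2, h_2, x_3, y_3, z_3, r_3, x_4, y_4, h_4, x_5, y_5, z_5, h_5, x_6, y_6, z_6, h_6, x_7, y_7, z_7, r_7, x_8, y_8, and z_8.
y_1 = 8, z_1 = 0.5, r_1 = 1, h_1 = 2, x_2 = 9, y_2 = 4.5, z_2 = 4.5, h_2 = 4.5, x_3 = 2, y_3 = 1.5, z_3 = 6.5, r_3 = 1.5, x_4 = 3, y_4 = 4.5, h_4 = 5.5, x_5 = 2.5, y_5 = 9.5, z_5 = 6, h_5 = 4.5, x_6 = 3, y_6 = 5, z_6 = 2, h_6 = 5, x_7 = 7.5, y_7 = 10, z_7 = 9, r_7 = 2, x_8 = 3.5, y_8 = 9.5, z_8 = 4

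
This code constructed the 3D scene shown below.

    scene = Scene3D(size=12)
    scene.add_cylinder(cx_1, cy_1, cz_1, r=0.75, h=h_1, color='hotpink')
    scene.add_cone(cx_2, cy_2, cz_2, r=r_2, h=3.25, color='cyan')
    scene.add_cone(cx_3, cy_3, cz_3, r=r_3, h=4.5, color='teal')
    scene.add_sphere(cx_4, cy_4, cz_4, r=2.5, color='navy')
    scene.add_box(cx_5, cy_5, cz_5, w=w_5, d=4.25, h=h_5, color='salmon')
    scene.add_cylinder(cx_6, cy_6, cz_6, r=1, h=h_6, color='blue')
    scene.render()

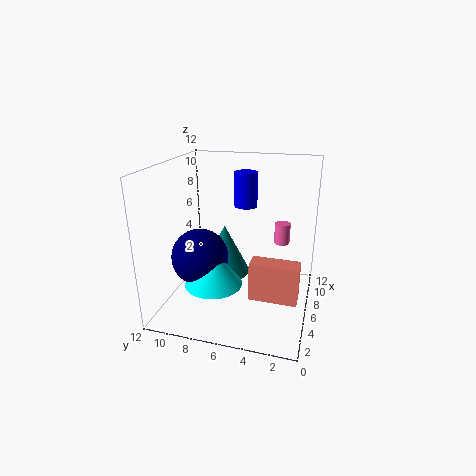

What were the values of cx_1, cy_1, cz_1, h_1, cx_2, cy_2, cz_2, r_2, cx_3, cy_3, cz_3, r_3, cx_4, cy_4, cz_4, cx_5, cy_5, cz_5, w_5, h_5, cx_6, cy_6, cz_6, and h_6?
cx_1 = 11; cy_1 = 3; cz_1 = 3.75; h_1 = 2; cx_2 = 5.25; cy_2 = 8; cz_2 = 1.75; r_2 = 2.5; cx_3 = 7.75; cy_3 = 7.75; cz_3 = 1.75; r_3 = 2.25; cx_4 = 6; cy_4 = 9.5; cz_4 = 3.75; cx_5 = 5.75; cy_5 = 0.75; cz_5 = 0.25; w_5 = 1.75; h_5 = 3.5; cx_6 = 8.5; cy_6 = 6; cz_6 = 8; h_6 = 3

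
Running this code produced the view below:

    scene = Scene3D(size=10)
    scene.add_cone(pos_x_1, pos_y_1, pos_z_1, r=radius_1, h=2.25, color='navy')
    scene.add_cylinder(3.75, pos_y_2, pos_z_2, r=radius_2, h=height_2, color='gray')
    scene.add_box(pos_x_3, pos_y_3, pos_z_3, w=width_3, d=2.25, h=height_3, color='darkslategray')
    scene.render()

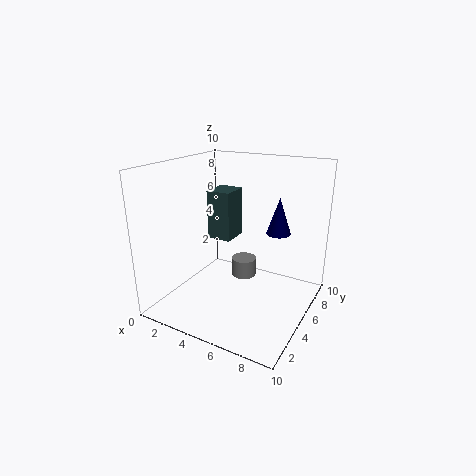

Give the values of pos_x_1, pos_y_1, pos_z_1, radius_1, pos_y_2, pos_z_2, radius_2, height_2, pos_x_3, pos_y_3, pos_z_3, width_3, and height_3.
pos_x_1 = 8.25, pos_y_1 = 4.25, pos_z_1 = 6.25, radius_1 = 0.75, pos_y_2 = 8.25, pos_z_2 = 0.25, radius_2 = 1, height_2 = 1.5, pos_x_3 = 0.75, pos_y_3 = 7.5, pos_z_3 = 3.25, width_3 = 2, height_3 = 4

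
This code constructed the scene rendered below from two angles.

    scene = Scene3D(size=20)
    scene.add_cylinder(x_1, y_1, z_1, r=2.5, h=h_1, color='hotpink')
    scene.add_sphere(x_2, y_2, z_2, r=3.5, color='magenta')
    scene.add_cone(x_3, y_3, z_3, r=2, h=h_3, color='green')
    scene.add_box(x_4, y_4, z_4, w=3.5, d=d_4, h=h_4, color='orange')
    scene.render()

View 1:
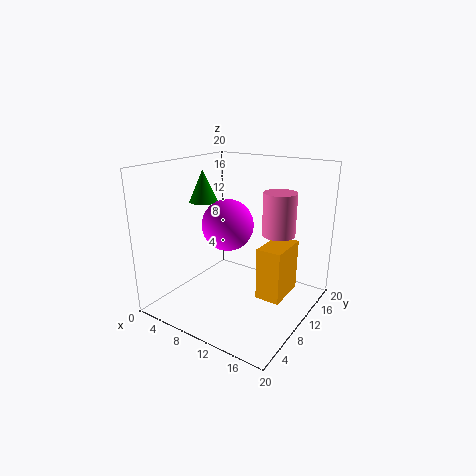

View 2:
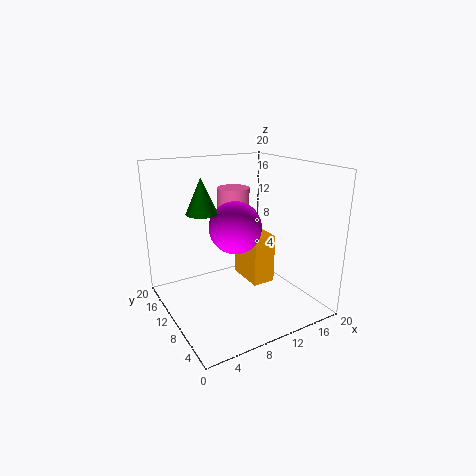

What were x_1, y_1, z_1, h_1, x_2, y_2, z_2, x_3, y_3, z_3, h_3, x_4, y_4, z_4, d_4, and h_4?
x_1 = 13; y_1 = 16.5; z_1 = 9; h_1 = 6.5; x_2 = 9; y_2 = 9; z_2 = 12; x_3 = 4.5; y_3 = 9.5; z_3 = 14.5; h_3 = 4.5; x_4 = 13; y_4 = 10; z_4 = 1.5; d_4 = 6; h_4 = 7.5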